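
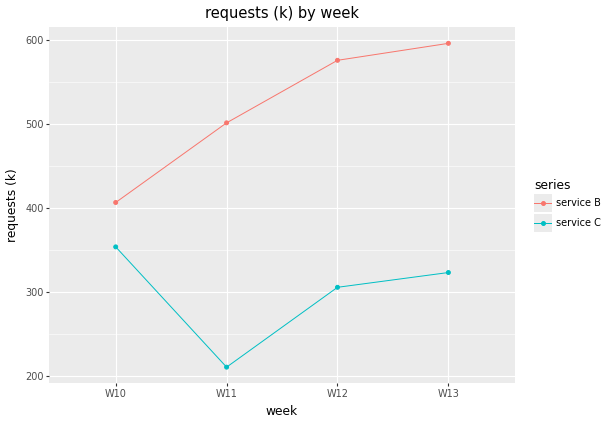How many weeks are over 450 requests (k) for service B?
Above 450: W11, W12, W13.

3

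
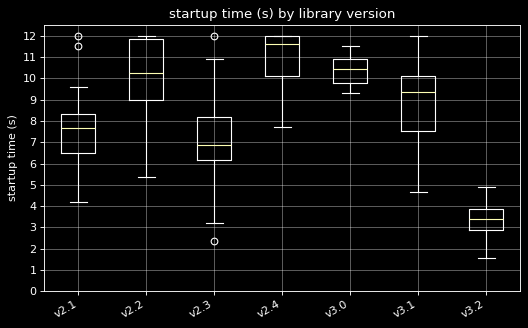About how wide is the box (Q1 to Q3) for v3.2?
≈ 1

Q3 ≈ 4, Q1 ≈ 3; IQR ≈ 1.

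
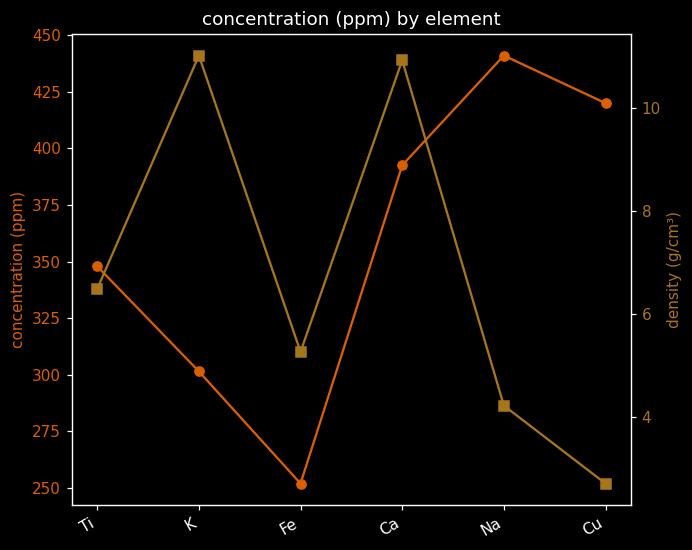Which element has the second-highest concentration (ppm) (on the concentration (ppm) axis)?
Top 3 (on the concentration (ppm) axis): Na ≈ 440, Cu ≈ 420, Ca ≈ 400.

Cu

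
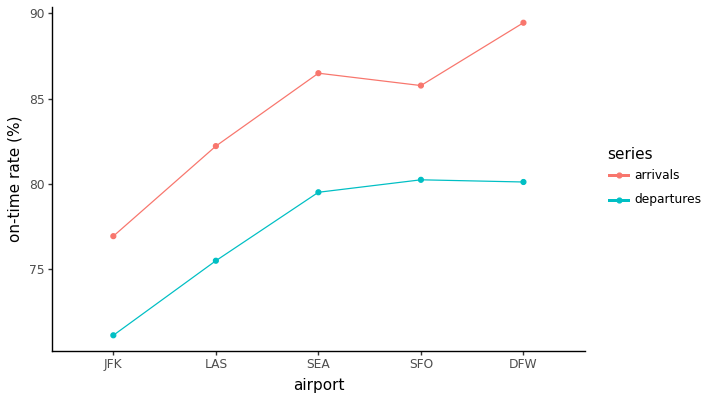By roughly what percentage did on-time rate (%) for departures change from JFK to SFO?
JFK ≈ 72, SFO ≈ 80; (80 − 72) / 72 ≈ +11.1%.

≈ +11.1%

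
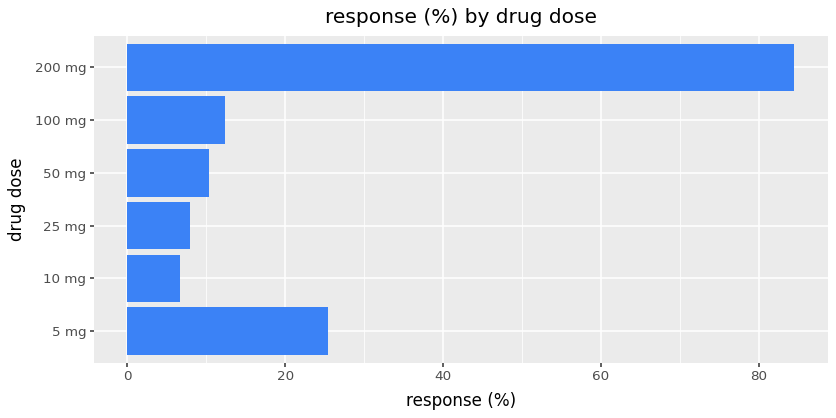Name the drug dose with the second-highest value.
5 mg

Top 3: 200 mg ≈ 80, 5 mg ≈ 30, 100 mg ≈ 10.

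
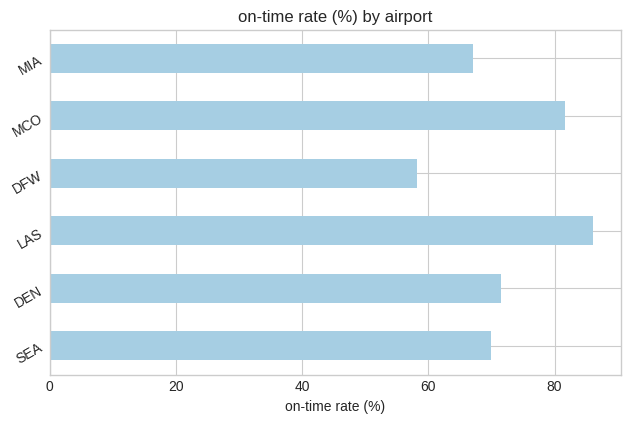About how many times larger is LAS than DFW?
≈ 1.5×

LAS ≈ 90, DFW ≈ 60; 90/60 ≈ 1.5.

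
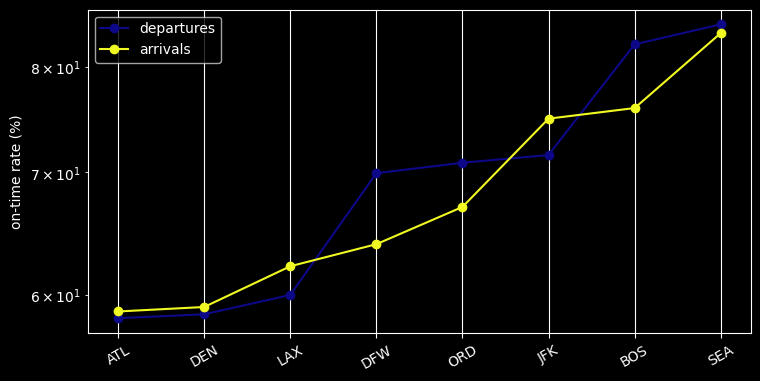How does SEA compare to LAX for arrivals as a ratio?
SEA ≈ 85, LAX ≈ 60; 85/60 ≈ 1.42.

≈ 1.42×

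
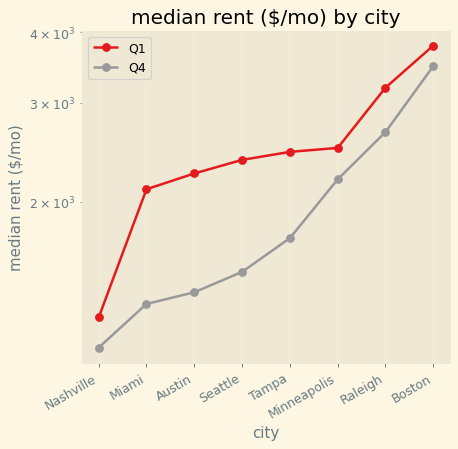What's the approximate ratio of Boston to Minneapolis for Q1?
≈ 1.6×

Boston ≈ 4000, Minneapolis ≈ 2500; 4000/2500 ≈ 1.6.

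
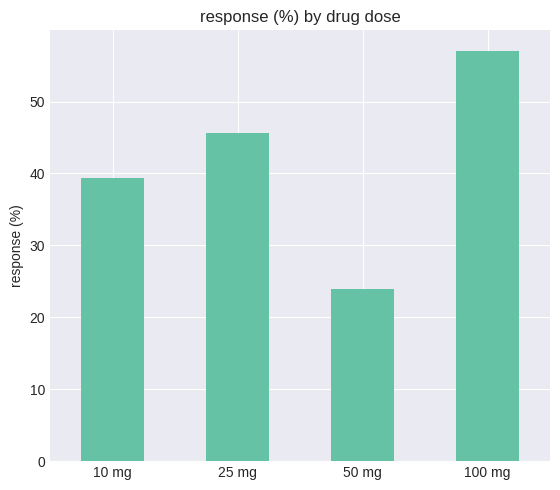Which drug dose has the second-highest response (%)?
25 mg

Top 3: 100 mg ≈ 55, 25 mg ≈ 45, 10 mg ≈ 40.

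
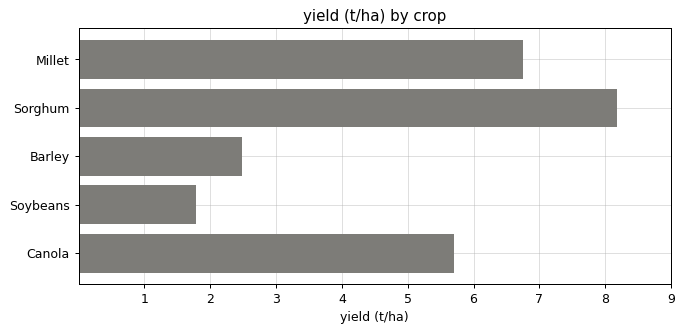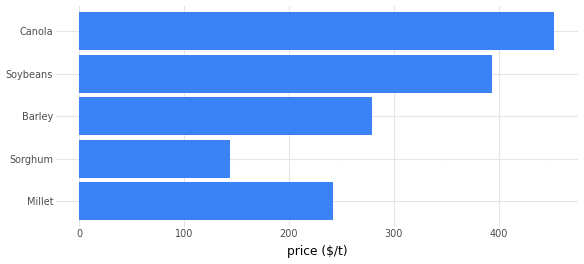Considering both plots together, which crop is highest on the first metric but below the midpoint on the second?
Chart 2 median price ($/t) ≈ 300; below-median crops: Millet, Sorghum. Among those, Sorghum has the highest yield (t/ha) (≈ 8).

Sorghum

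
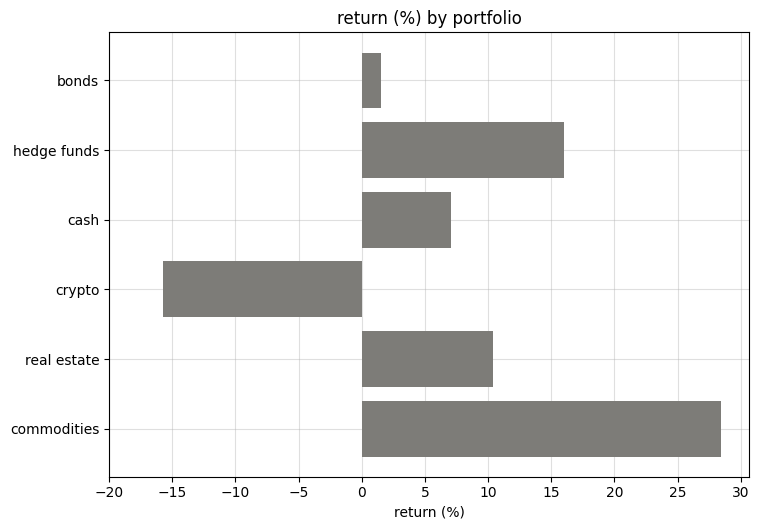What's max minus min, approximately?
≈ 45

Max commodities ≈ 30, min crypto ≈ -15; range ≈ 45.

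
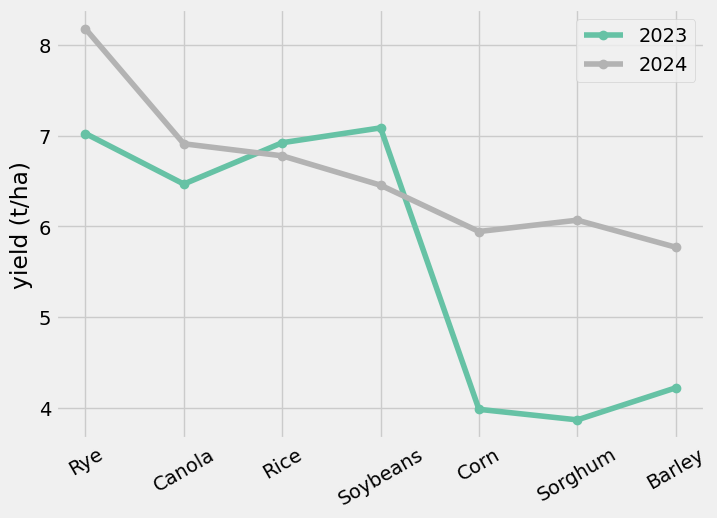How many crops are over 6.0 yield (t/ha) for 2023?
4

Above 6.0: Rye, Canola, Rice, Soybeans.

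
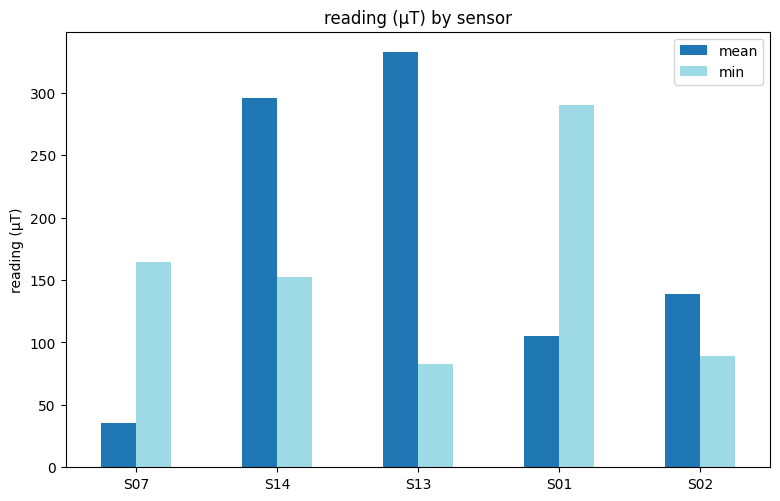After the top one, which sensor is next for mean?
S14

Top 3 for mean: S13 ≈ 350, S14 ≈ 300, S02 ≈ 150.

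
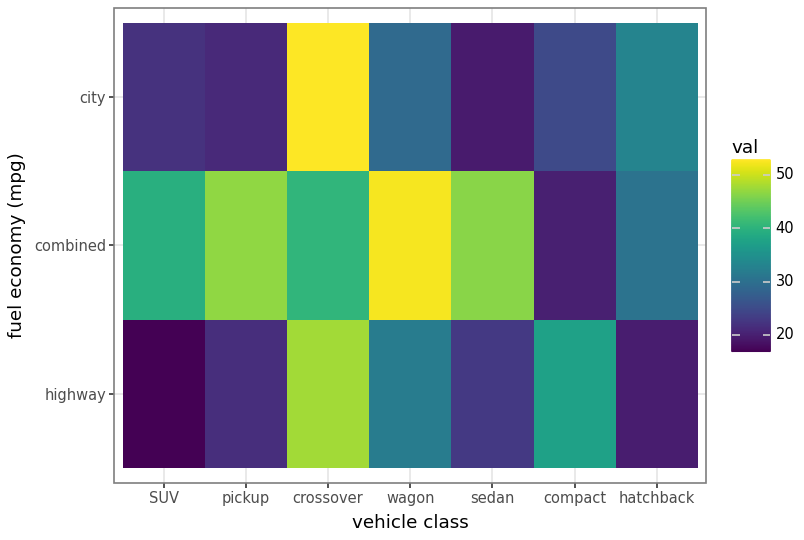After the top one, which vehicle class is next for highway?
compact

Top 3 for highway: crossover ≈ 50, compact ≈ 40, wagon ≈ 30.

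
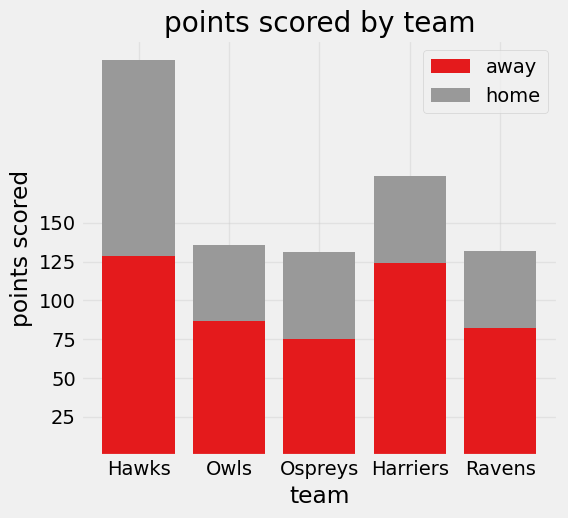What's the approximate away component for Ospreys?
≈ 75

away top ≈ 75, bottom ≈ 0; segment ≈ 75.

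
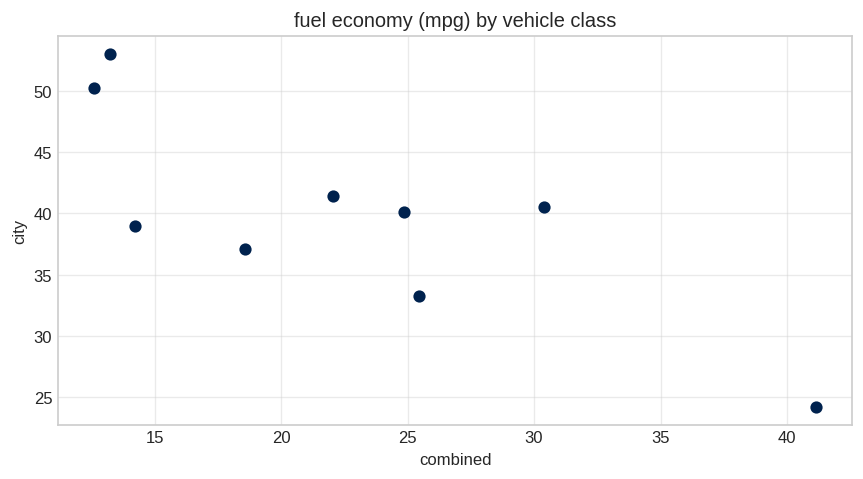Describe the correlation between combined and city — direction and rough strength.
negative, strong

Points are negatively correlated; strong (|r| ≈ 0.8).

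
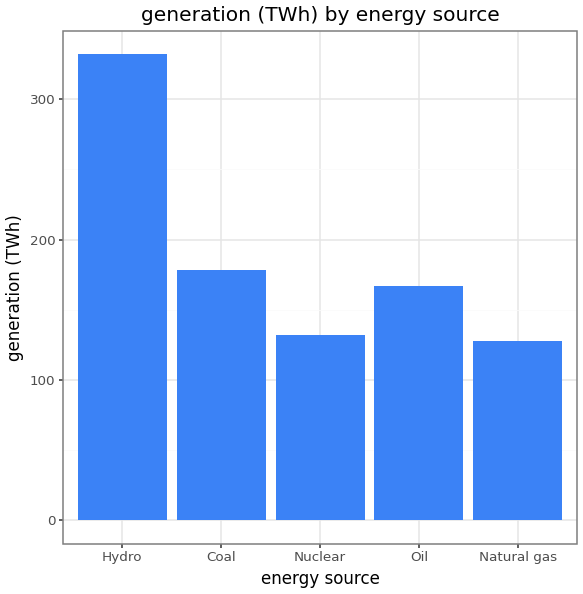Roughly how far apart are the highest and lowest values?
≈ 200

Max Hydro ≈ 350, min Natural gas ≈ 150; range ≈ 200.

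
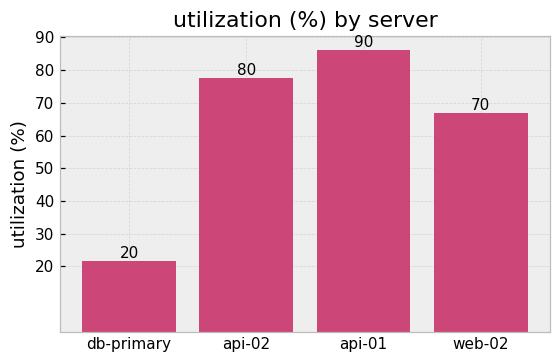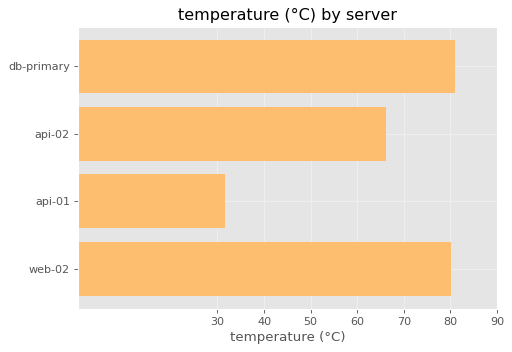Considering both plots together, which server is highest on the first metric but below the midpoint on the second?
api-01

Chart 2 median temperature (°C) ≈ 70; below-median servers: api-02, api-01. Among those, api-01 has the highest utilization (%) (≈ 90).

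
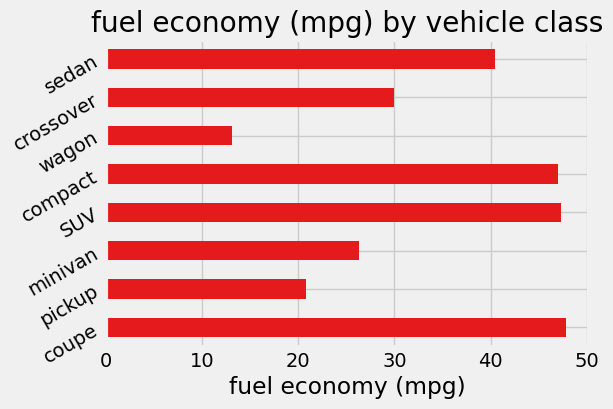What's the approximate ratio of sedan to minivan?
sedan ≈ 40, minivan ≈ 25; 40/25 ≈ 1.6.

≈ 1.6×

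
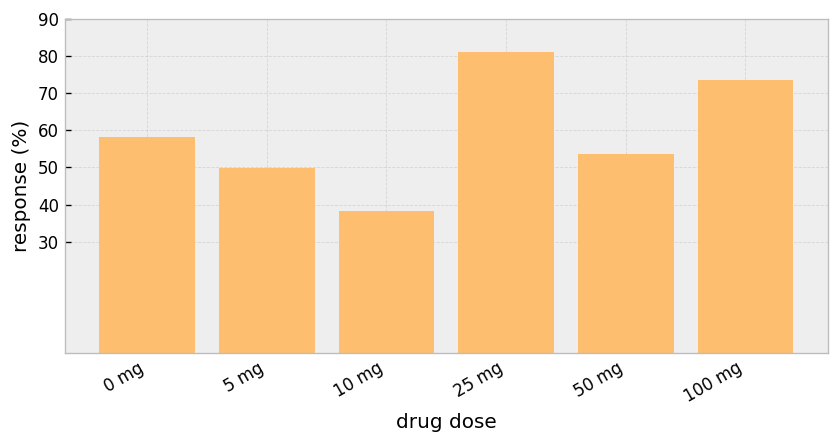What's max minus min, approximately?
Max 25 mg ≈ 80, min 10 mg ≈ 40; range ≈ 40.

≈ 40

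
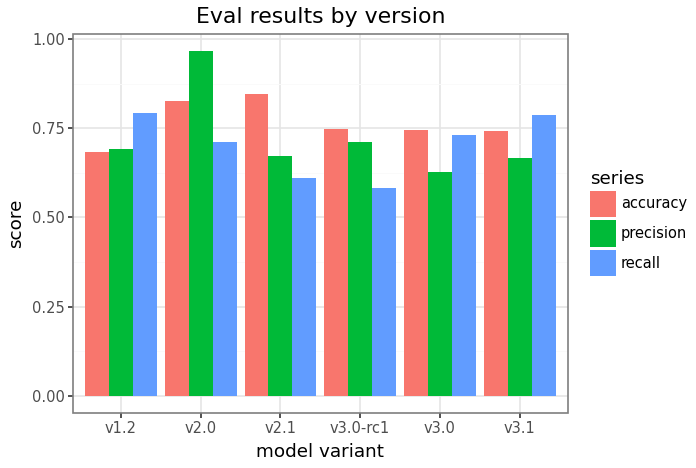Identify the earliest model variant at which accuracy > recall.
v1.2: accuracy ≈ 0.7 vs recall ≈ 0.8 (not yet); v2.0: accuracy ≈ 0.8 vs recall ≈ 0.7 (first crossover).

v2.0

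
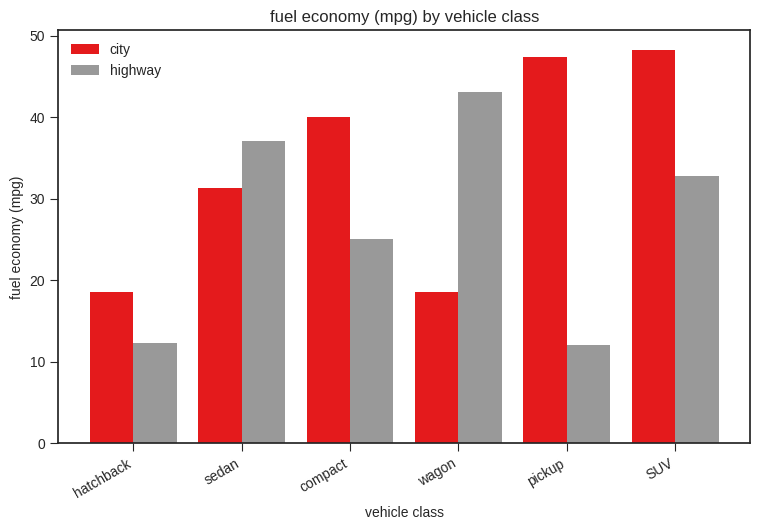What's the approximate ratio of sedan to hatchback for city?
≈ 1.5×

sedan ≈ 30, hatchback ≈ 20; 30/20 ≈ 1.5.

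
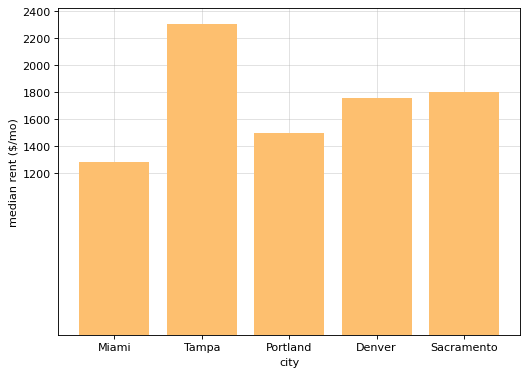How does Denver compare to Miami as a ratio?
≈ 1.5×

Denver ≈ 1800, Miami ≈ 1200; 1800/1200 ≈ 1.5.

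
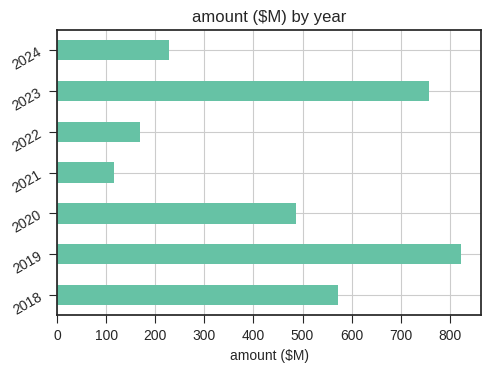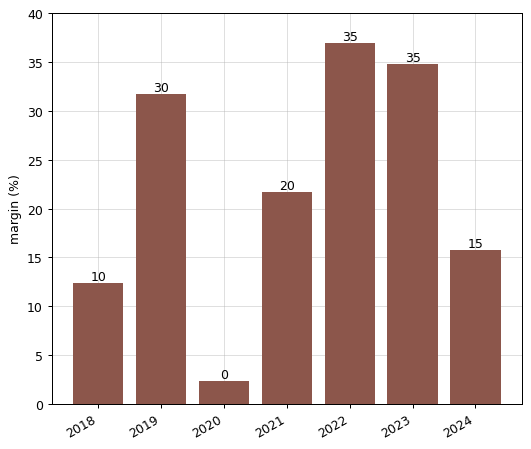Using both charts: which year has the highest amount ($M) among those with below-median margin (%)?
2018

Chart 2 median margin (%) ≈ 20; below-median years: 2018, 2020, 2024. Among those, 2018 has the highest amount ($M) (≈ 600).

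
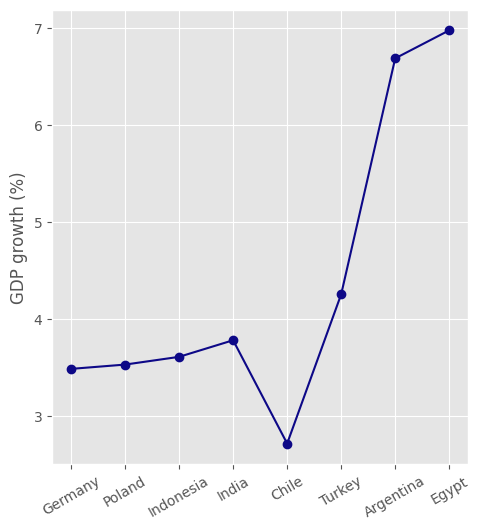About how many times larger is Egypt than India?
Egypt ≈ 7.0, India ≈ 4.0; 7.0/4.0 ≈ 1.75.

≈ 1.75×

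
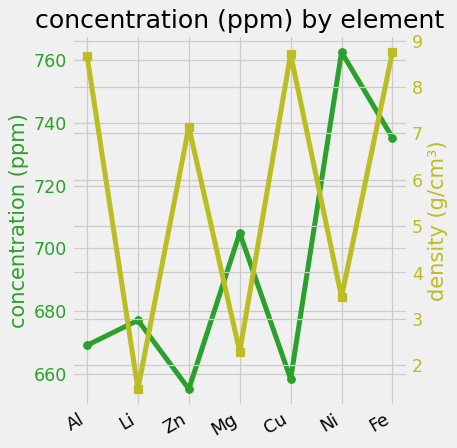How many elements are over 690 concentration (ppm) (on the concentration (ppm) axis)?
Above 690: Mg, Ni, Fe.

3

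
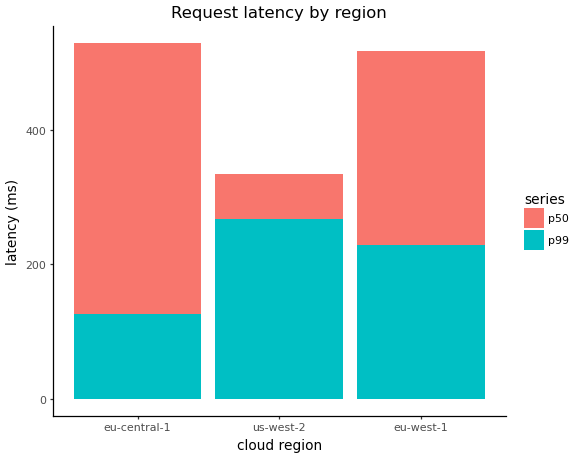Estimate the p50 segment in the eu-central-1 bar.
p50 top ≈ 550, bottom ≈ 150; segment ≈ 400.

≈ 400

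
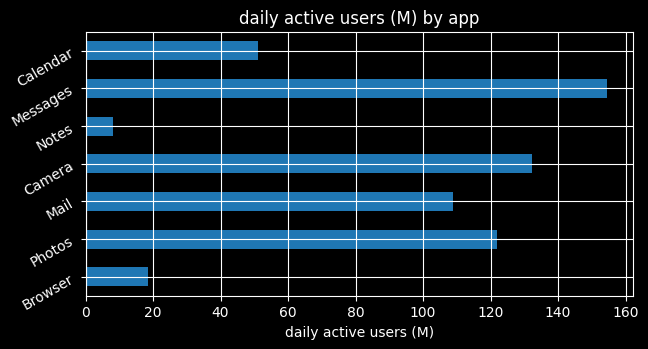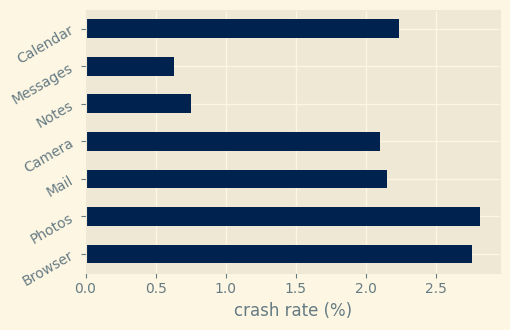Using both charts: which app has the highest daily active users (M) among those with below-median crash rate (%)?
Messages

Chart 2 median crash rate (%) ≈ 2; below-median apps: Camera, Notes, Messages. Among those, Messages has the highest daily active users (M) (≈ 160).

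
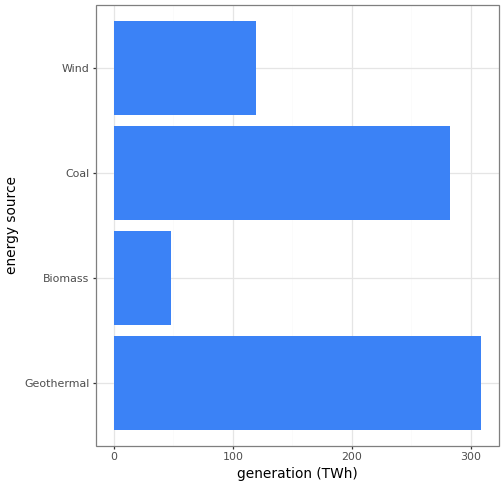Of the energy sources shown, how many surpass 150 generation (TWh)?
Above 150: Geothermal, Coal.

2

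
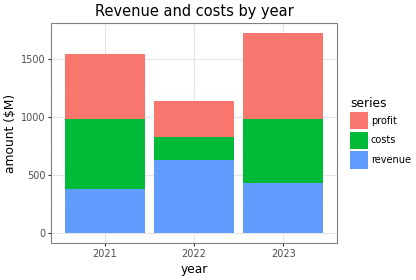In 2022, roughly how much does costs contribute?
costs top ≈ 800, bottom ≈ 600; segment ≈ 200.

≈ 200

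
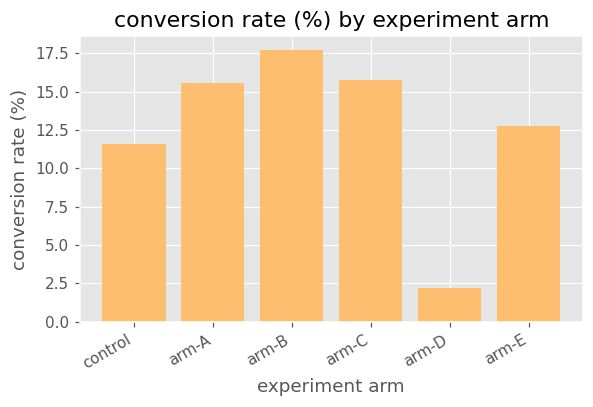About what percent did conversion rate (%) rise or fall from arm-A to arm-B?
arm-A ≈ 16, arm-B ≈ 18; (18 − 16) / 16 ≈ +12.5%.

≈ +12.5%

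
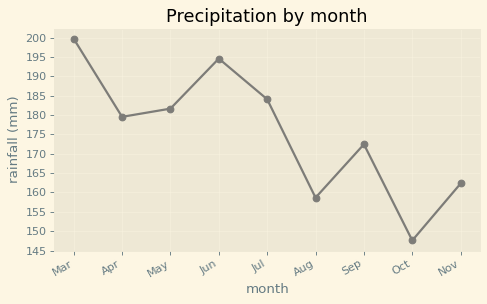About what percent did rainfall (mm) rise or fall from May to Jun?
May ≈ 180, Jun ≈ 195; (195 − 180) / 180 ≈ +8.3%.

≈ +8.3%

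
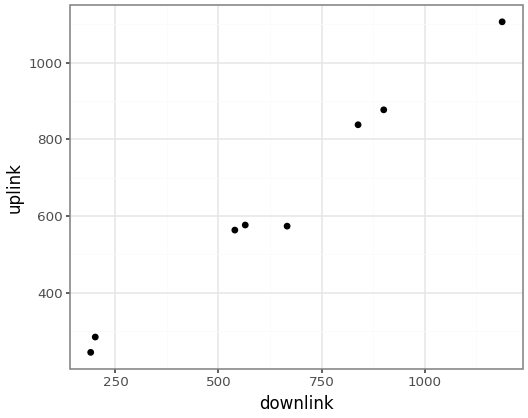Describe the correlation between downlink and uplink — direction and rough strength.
positive, strong

Points are positively correlated; strong (|r| ≈ 1.0).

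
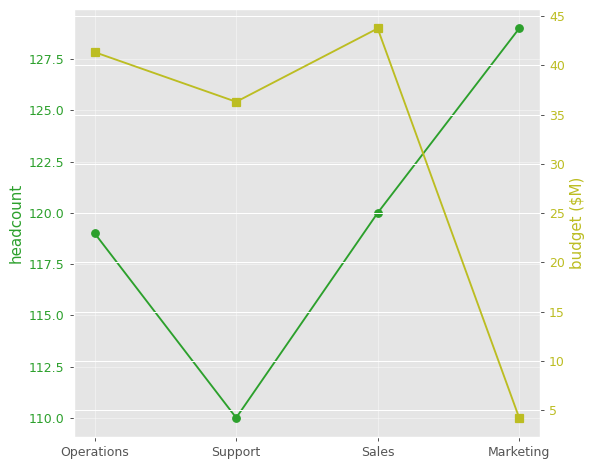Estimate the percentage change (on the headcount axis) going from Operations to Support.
Operations ≈ 120, Support ≈ 110; (110 − 120) / 120 ≈ -8.3%.

≈ -8.3%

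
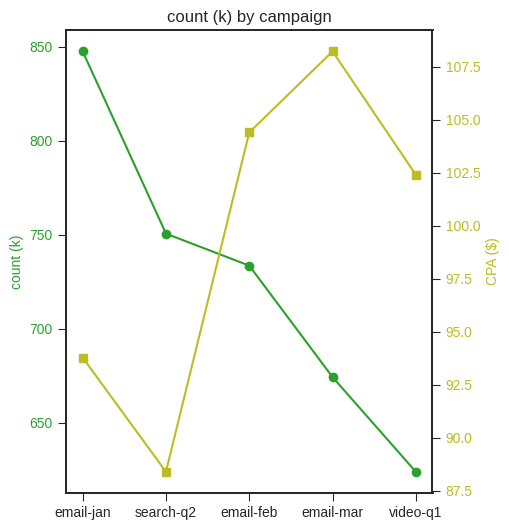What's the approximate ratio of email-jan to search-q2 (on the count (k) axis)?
≈ 1.11×

email-jan ≈ 840, search-q2 ≈ 760; 840/760 ≈ 1.11.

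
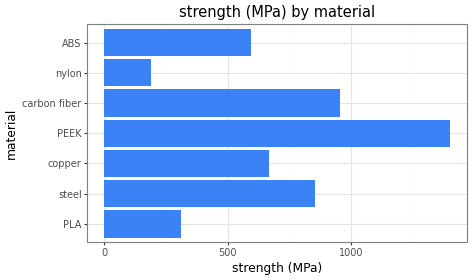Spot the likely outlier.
PEEK

PEEK ≈ 1400; the rest sit between ≈ 200 and ≈ 1000.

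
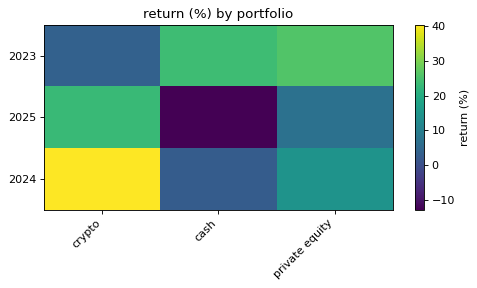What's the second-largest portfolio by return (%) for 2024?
Top 3 for 2024: crypto ≈ 40, private equity ≈ 15, cash ≈ 5.

private equity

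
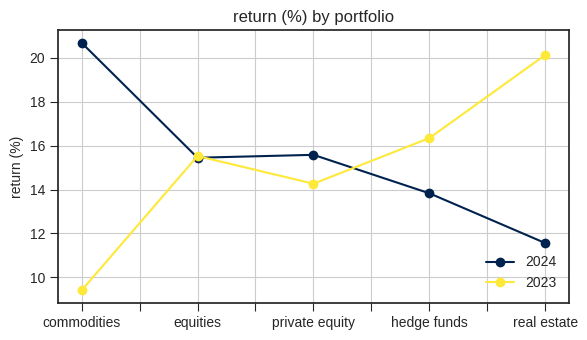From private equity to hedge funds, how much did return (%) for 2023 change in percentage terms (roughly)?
private equity ≈ 14, hedge funds ≈ 16; (16 − 14) / 14 ≈ +14.3%.

≈ +14.3%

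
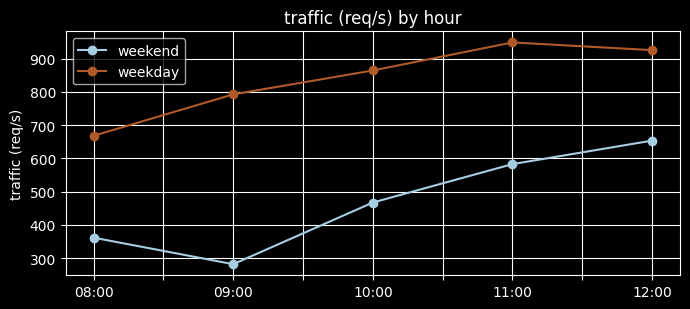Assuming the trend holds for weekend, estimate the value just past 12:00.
≈ 800

Last three: 500, 600, 700 → slope ≈ 100/step → next ≈ 800.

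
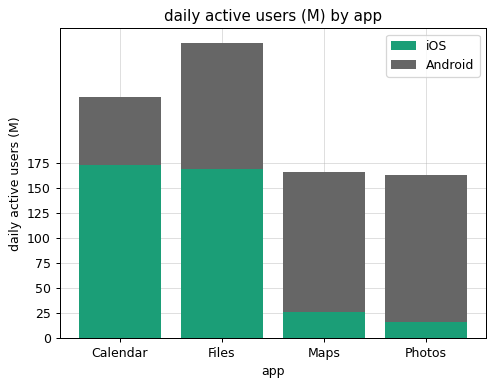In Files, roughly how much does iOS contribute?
≈ 175

iOS top ≈ 175, bottom ≈ 0; segment ≈ 175.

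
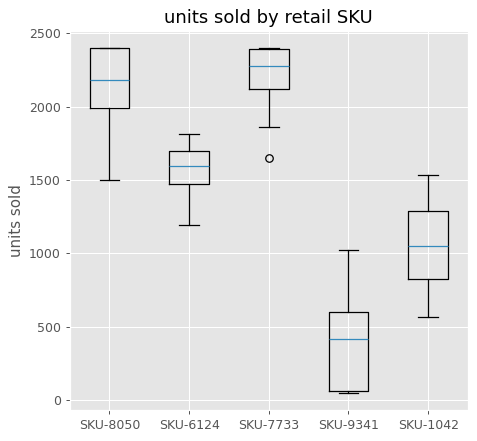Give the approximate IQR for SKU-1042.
Q3 ≈ 1200, Q1 ≈ 800; IQR ≈ 400.

≈ 400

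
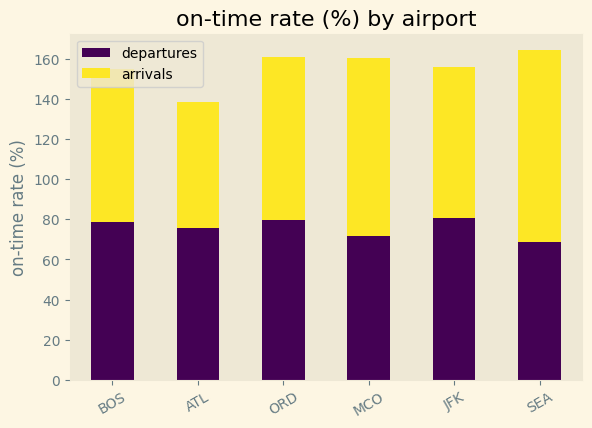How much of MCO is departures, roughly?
≈ 80

departures top ≈ 80, bottom ≈ 0; segment ≈ 80.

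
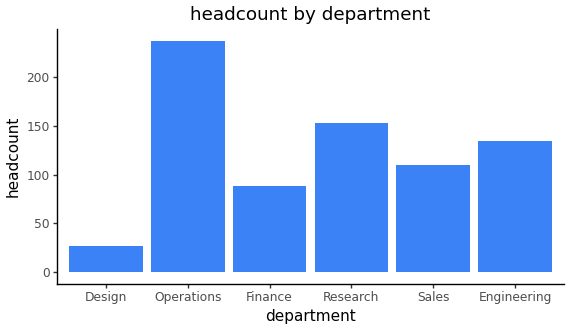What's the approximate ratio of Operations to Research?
Operations ≈ 240, Research ≈ 160; 240/160 ≈ 1.5.

≈ 1.5×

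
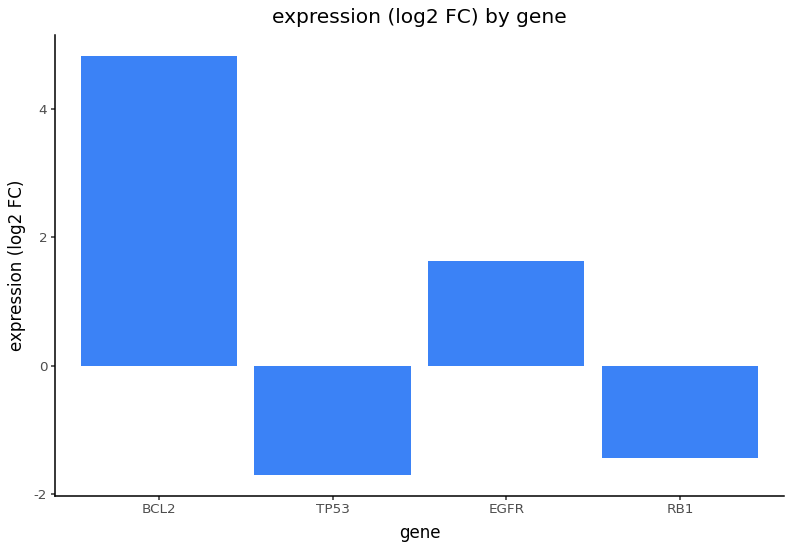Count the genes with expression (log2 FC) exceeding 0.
Above 0: BCL2, EGFR.

2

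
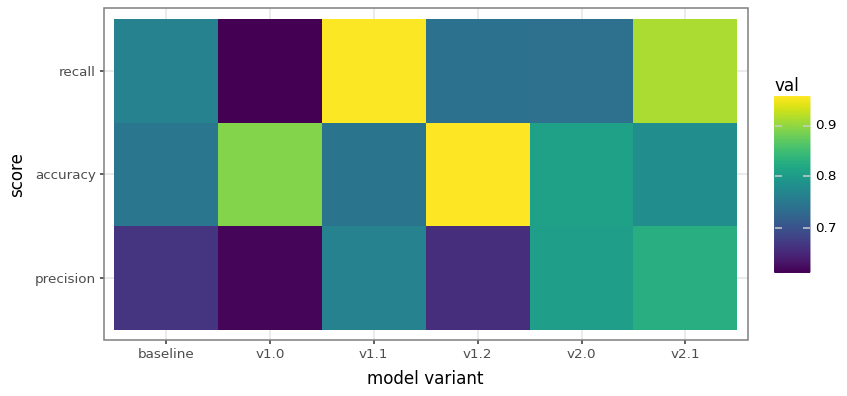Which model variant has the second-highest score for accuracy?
Top 3 for accuracy: v1.2 ≈ 0.95, v1.0 ≈ 0.90, v2.0 ≈ 0.80.

v1.0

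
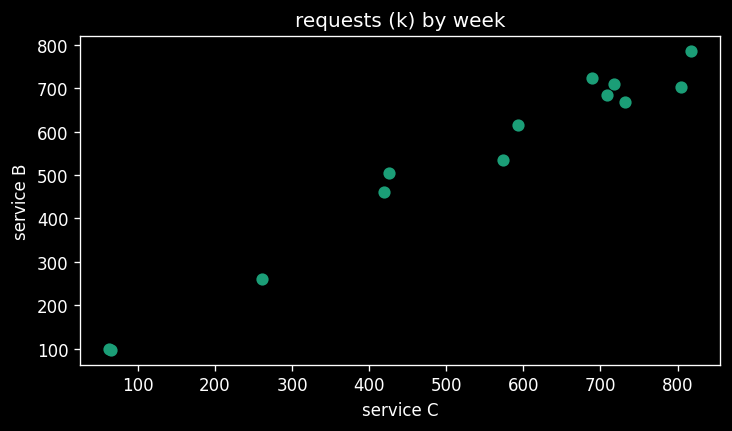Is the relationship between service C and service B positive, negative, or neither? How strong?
positive, strong

Points are positively correlated; strong (|r| ≈ 1.0).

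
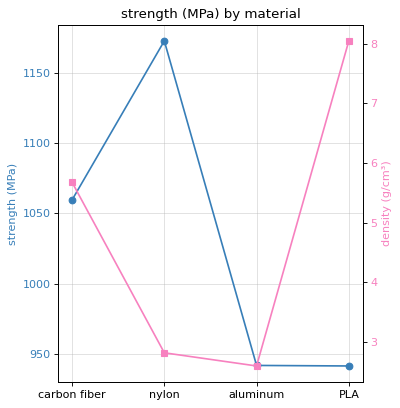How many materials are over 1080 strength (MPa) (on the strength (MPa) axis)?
1

Above 1080: nylon.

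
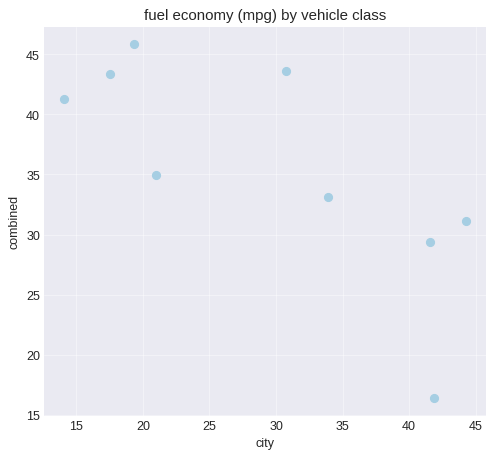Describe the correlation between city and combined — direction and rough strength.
Points are negatively correlated; strong (|r| ≈ 0.8).

negative, strong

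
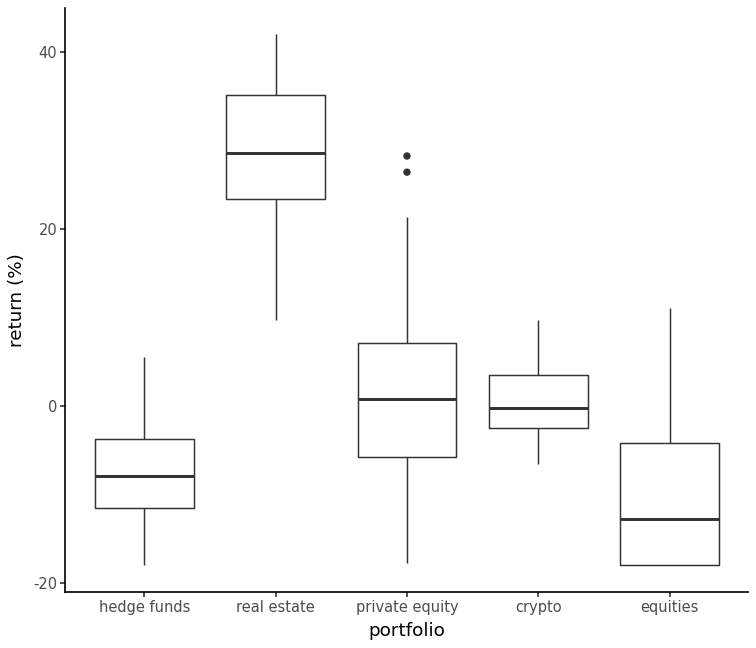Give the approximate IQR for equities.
Q3 ≈ -5, Q1 ≈ -20; IQR ≈ 15.

≈ 15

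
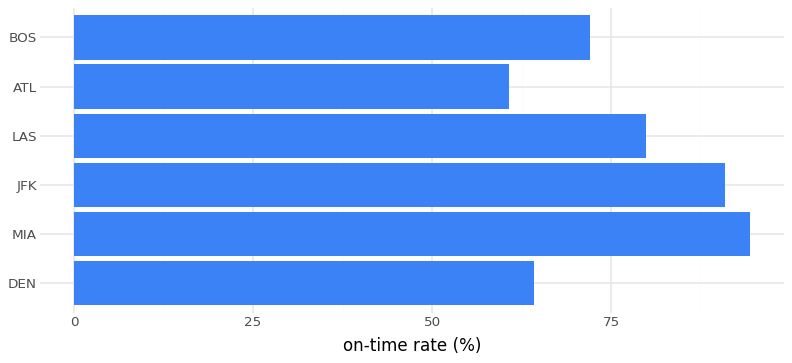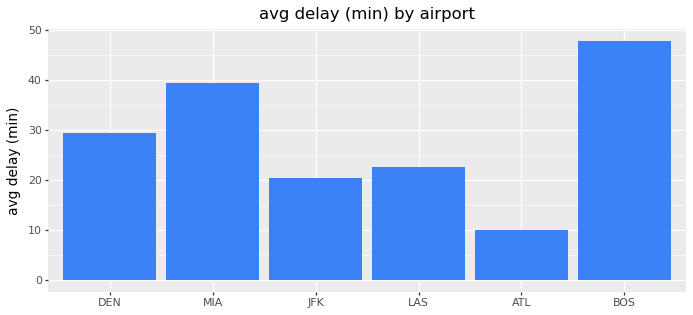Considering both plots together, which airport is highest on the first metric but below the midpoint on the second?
JFK

Chart 2 median avg delay (min) ≈ 25; below-median airports: JFK, LAS, ATL. Among those, JFK has the highest on-time rate (%) (≈ 90).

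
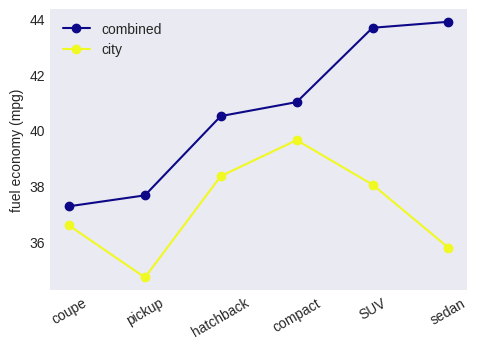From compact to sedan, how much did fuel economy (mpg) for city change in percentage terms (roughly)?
≈ -10%

compact ≈ 40, sedan ≈ 36; (36 − 40) / 40 ≈ -10%.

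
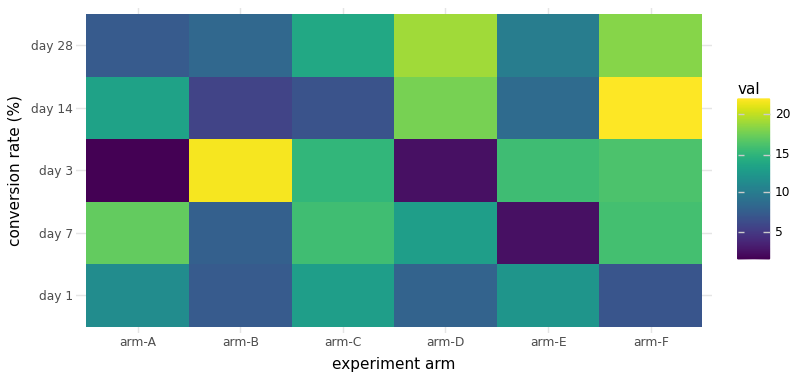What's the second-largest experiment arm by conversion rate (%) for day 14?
arm-D

Top 3 for day 14: arm-F ≈ 22, arm-D ≈ 18, arm-A ≈ 14.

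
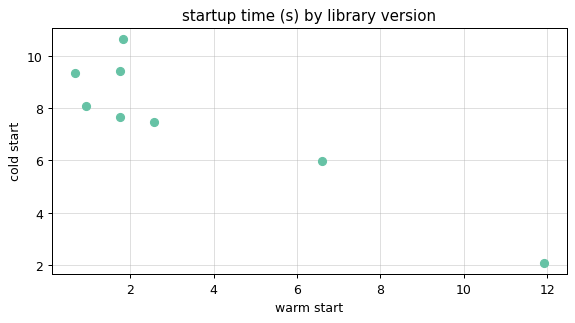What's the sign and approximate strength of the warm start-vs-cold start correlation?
Points are negatively correlated; strong (|r| ≈ 0.9).

negative, strong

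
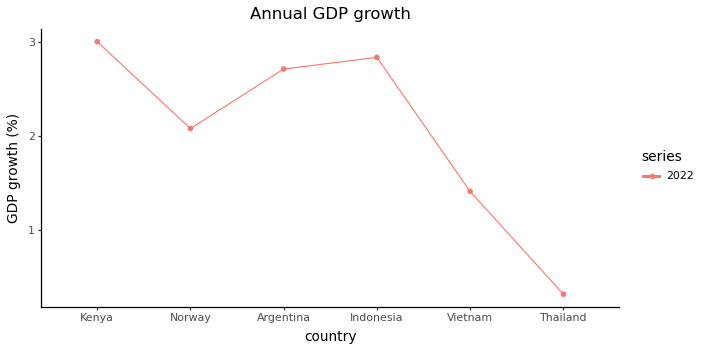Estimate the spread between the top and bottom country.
Max Kenya ≈ 3.0, min Thailand ≈ 0.5; range ≈ 2.5.

≈ 2.5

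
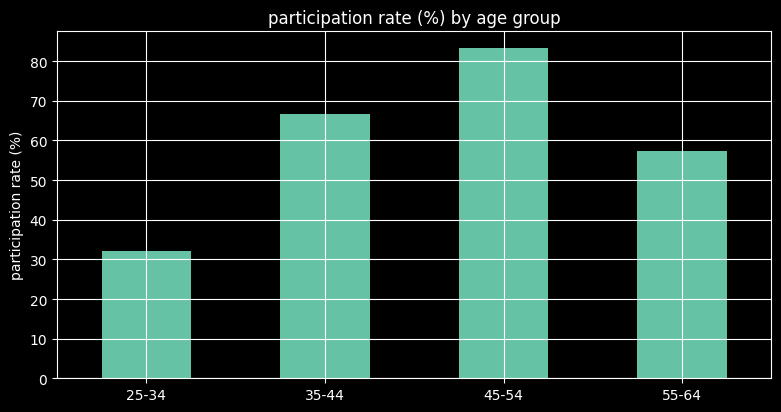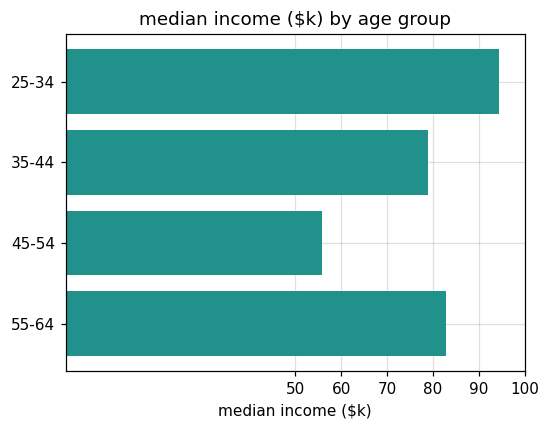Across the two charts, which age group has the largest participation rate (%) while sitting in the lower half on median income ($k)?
45-54

Chart 2 median median income ($k) ≈ 80; below-median age groups: 35-44, 45-54. Among those, 45-54 has the highest participation rate (%) (≈ 80).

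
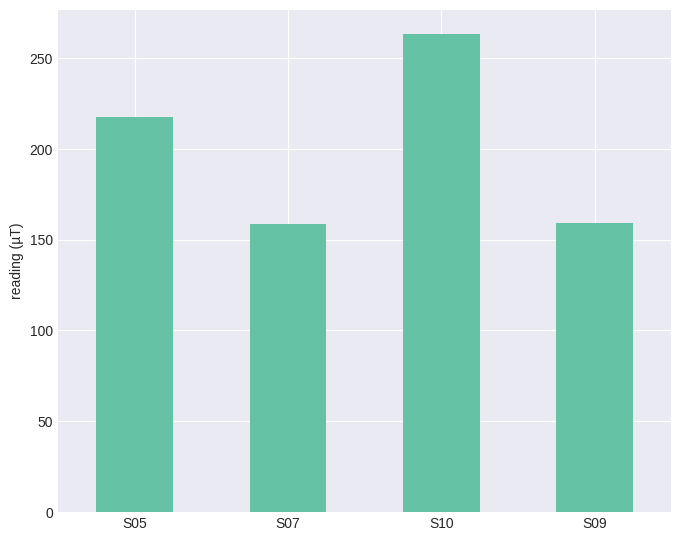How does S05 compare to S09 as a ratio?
≈ 1.5×

S05 ≈ 225, S09 ≈ 150; 225/150 ≈ 1.5.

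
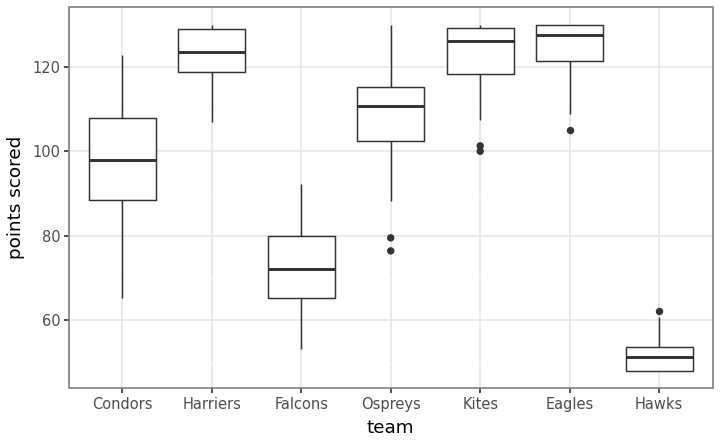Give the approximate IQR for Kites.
Q3 ≈ 130, Q1 ≈ 120; IQR ≈ 10.

≈ 10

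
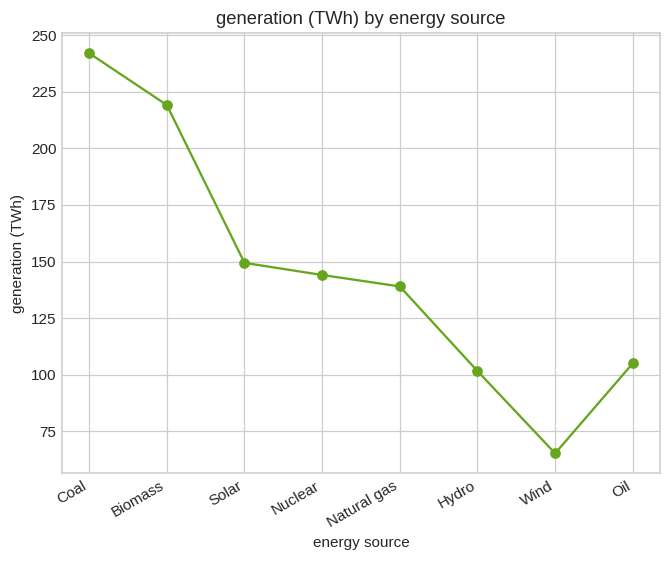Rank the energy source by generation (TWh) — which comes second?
Biomass

Top 3: Coal ≈ 240, Biomass ≈ 220, Solar ≈ 140.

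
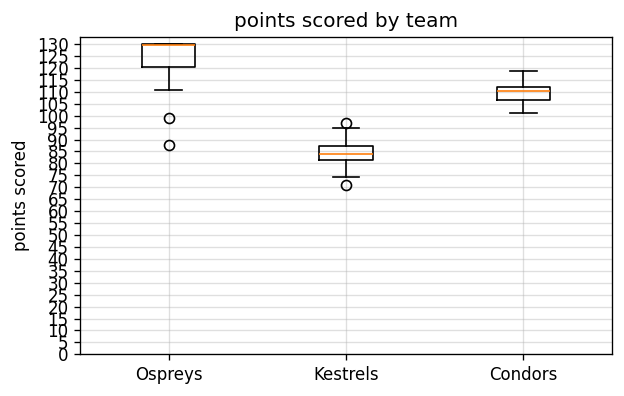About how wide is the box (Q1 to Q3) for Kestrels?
≈ 5

Q3 ≈ 85, Q1 ≈ 80; IQR ≈ 5.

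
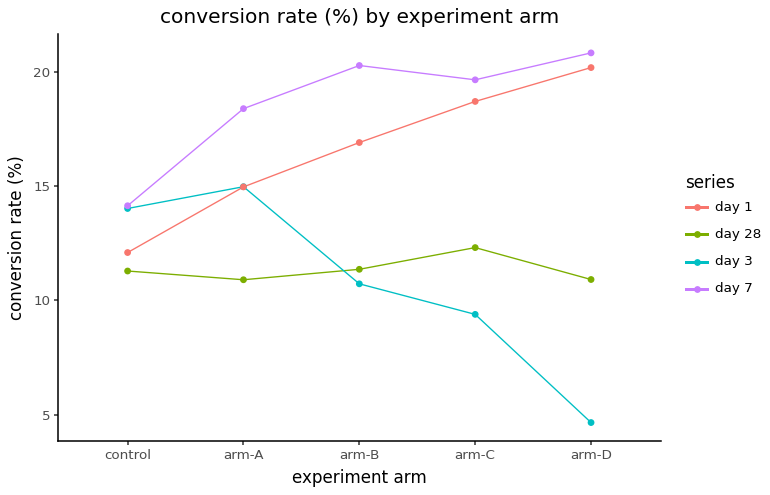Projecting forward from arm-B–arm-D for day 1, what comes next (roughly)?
≈ 22

Last three: 16, 18, 20 → slope ≈ 2/step → next ≈ 22.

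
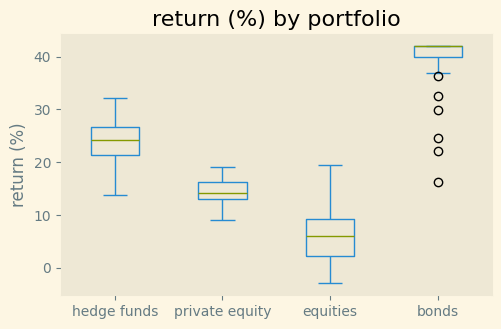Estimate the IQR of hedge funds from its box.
≈ 5

Q3 ≈ 25, Q1 ≈ 20; IQR ≈ 5.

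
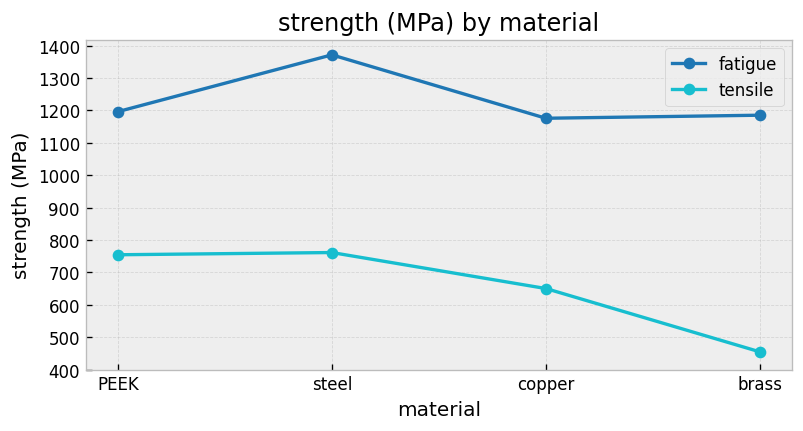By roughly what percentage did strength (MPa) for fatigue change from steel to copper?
≈ -14.3%

steel ≈ 1400, copper ≈ 1200; (1200 − 1400) / 1400 ≈ -14.3%.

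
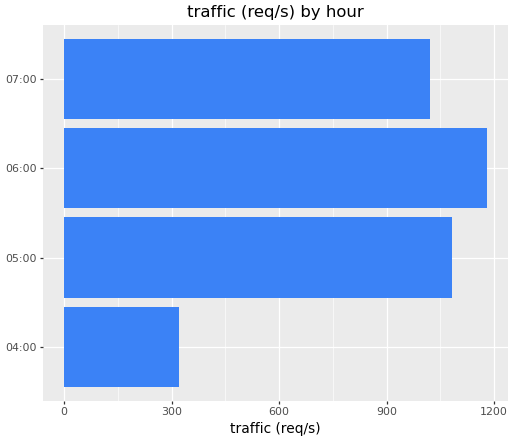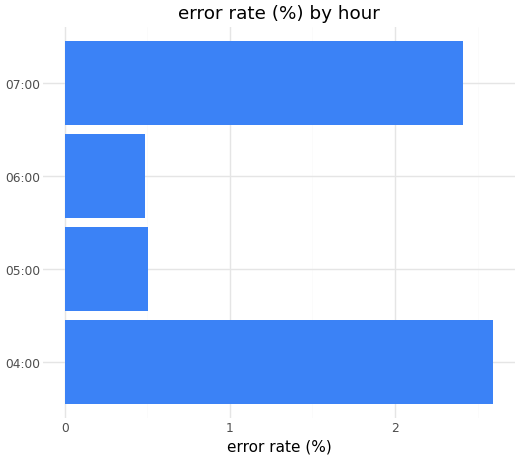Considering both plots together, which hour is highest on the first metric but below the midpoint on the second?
Chart 2 median error rate (%) ≈ 1.5; below-median hours: 05:00, 06:00. Among those, 06:00 has the highest traffic (req/s) (≈ 1200).

06:00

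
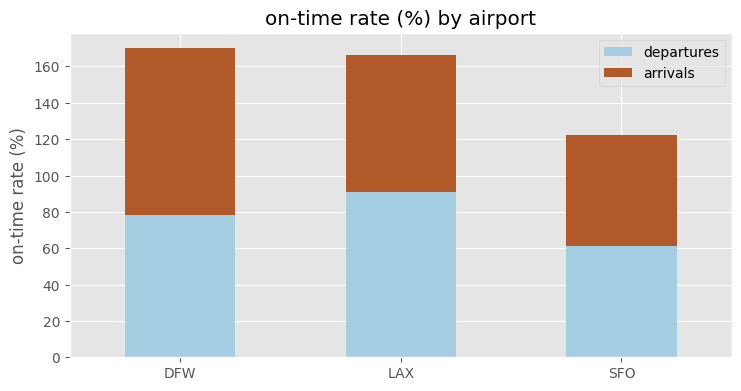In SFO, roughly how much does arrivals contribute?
≈ 60

arrivals top ≈ 120, bottom ≈ 60; segment ≈ 60.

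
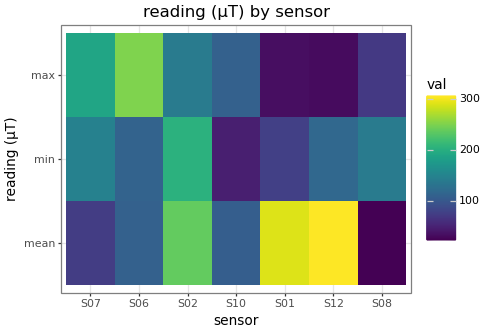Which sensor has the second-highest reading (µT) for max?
S07

Top 3 for max: S06 ≈ 250, S07 ≈ 200, S02 ≈ 150.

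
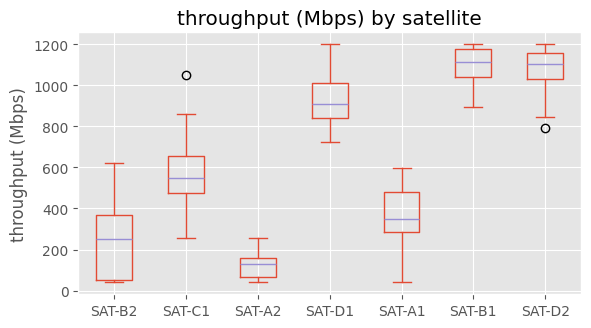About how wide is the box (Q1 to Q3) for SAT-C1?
≈ 200

Q3 ≈ 700, Q1 ≈ 500; IQR ≈ 200.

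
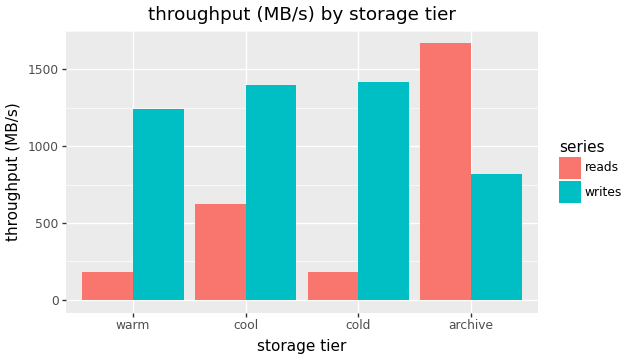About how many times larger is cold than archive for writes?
≈ 1.75×

cold ≈ 1400, archive ≈ 800; 1400/800 ≈ 1.75.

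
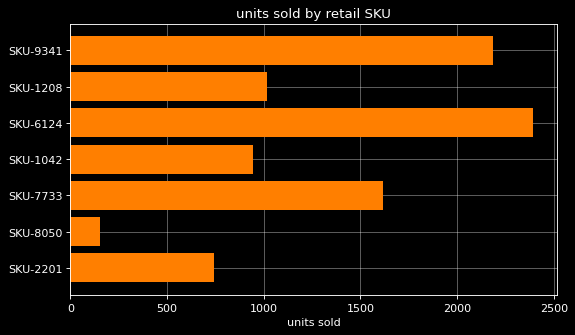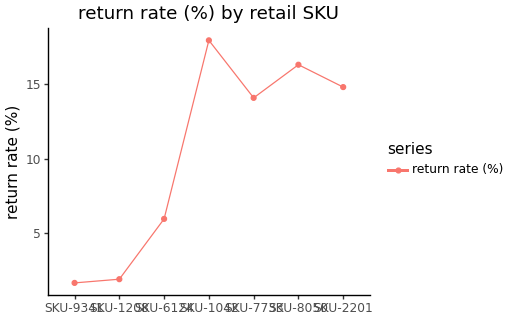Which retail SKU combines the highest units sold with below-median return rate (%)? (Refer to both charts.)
SKU-6124

Chart 2 median return rate (%) ≈ 14; below-median retail SKUs: SKU-9341, SKU-1208, SKU-6124. Among those, SKU-6124 has the highest units sold (≈ 2500).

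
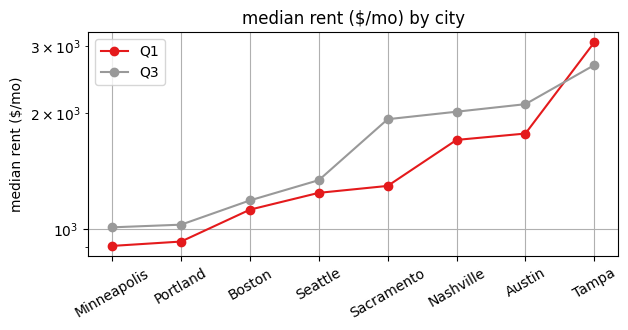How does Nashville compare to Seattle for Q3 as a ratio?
Nashville ≈ 2000, Seattle ≈ 1400; 2000/1400 ≈ 1.43.

≈ 1.43×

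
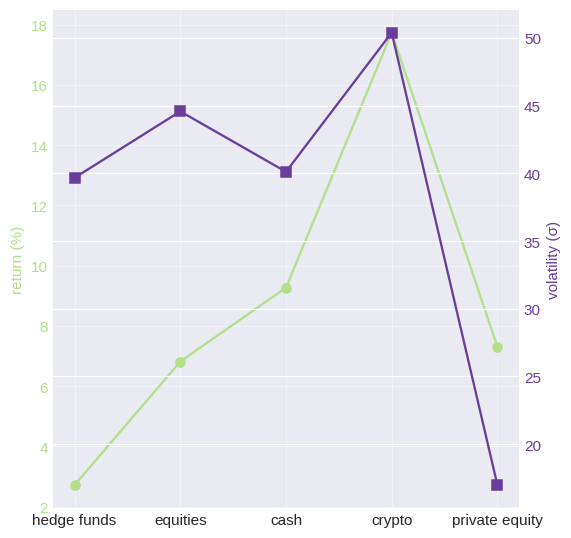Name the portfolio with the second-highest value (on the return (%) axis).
cash

Top 3 (on the return (%) axis): crypto ≈ 18, cash ≈ 10, private equity ≈ 8.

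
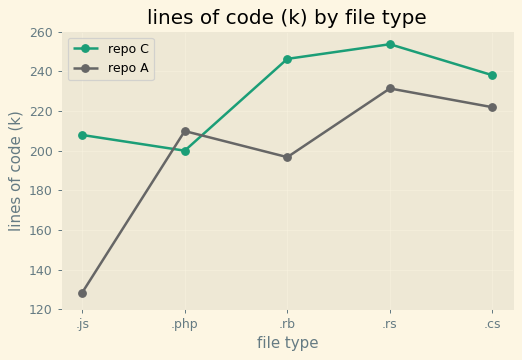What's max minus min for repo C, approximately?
≈ 60

Max .rs ≈ 260, min .php ≈ 200; range ≈ 60.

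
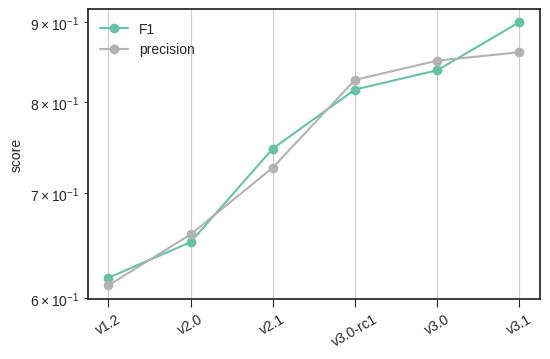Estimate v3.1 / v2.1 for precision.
v3.1 ≈ 0.85, v2.1 ≈ 0.75; 0.85/0.75 ≈ 1.13.

≈ 1.13×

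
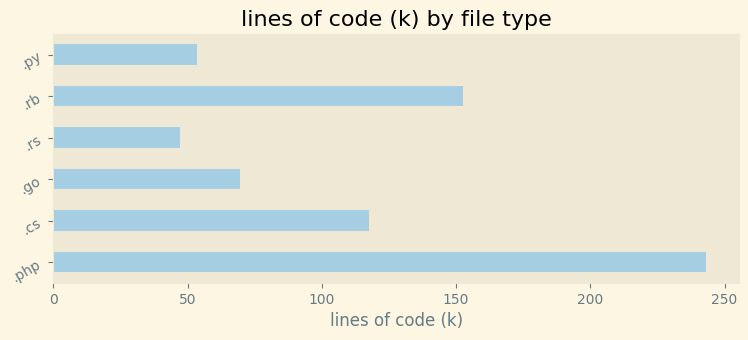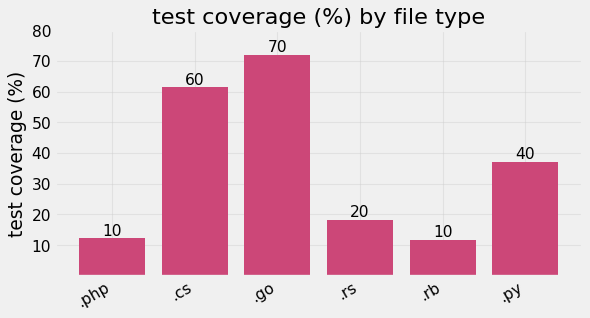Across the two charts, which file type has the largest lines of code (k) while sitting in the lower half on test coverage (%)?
Chart 2 median test coverage (%) ≈ 30; below-median file types: .php, .rs, .rb. Among those, .php has the highest lines of code (k) (≈ 250).

.php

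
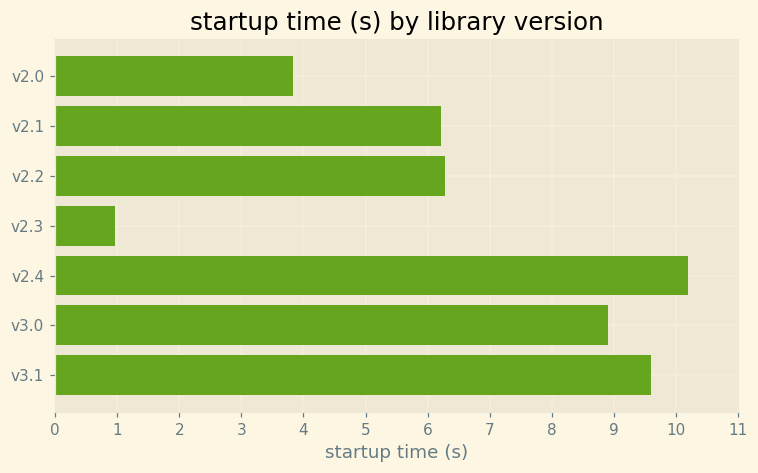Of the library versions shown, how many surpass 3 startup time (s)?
Above 3: v2.0, v2.1, v2.2, v2.4, v3.0, v3.1.

6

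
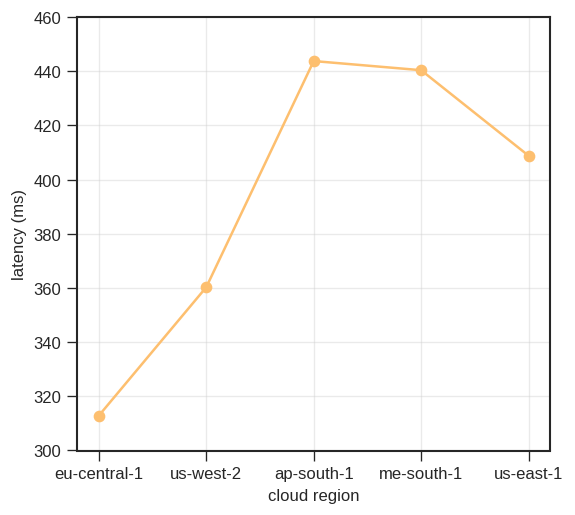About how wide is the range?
Max ap-south-1 ≈ 440, min eu-central-1 ≈ 320; range ≈ 120.

≈ 120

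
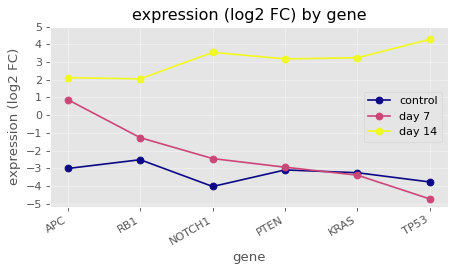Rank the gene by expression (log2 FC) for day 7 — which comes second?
RB1

Top 3 for day 7: APC ≈ 1, RB1 ≈ -1, NOTCH1 ≈ -2.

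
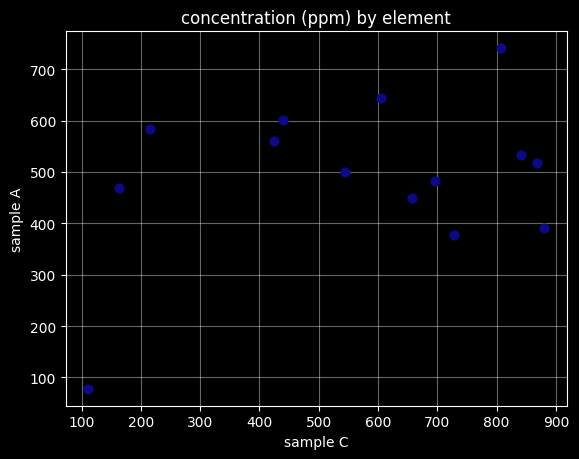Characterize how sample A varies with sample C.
positive, weak

Points are positively correlated; weak (|r| ≈ 0.3).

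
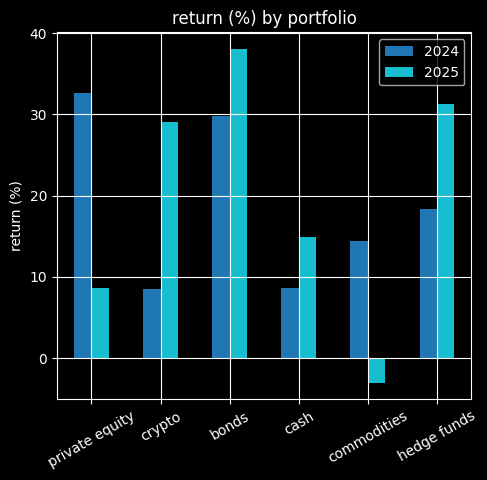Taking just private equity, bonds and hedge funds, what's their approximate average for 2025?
(10 + 40 + 30) / 3 ≈ 27.

≈ 27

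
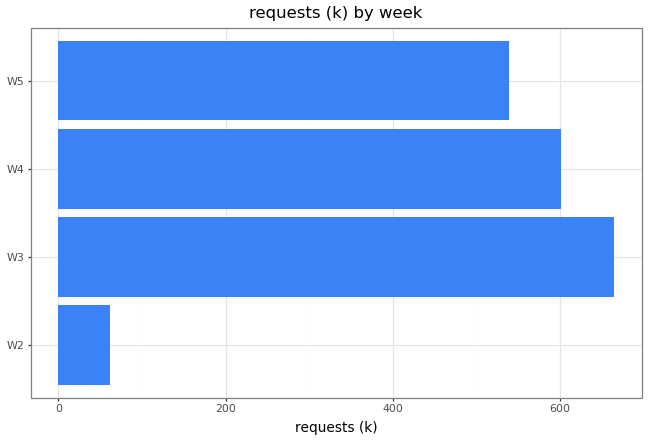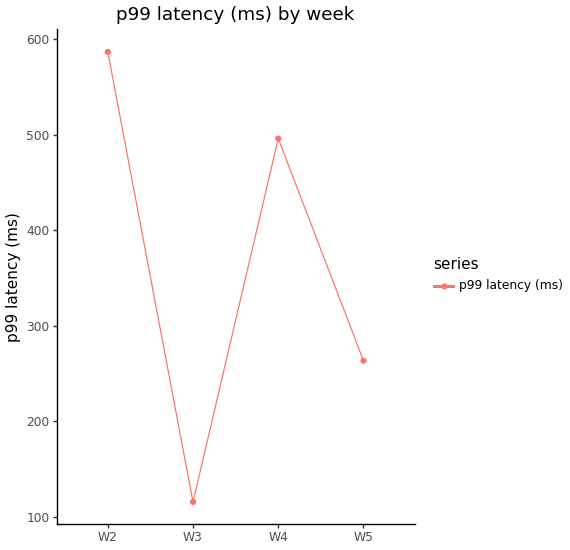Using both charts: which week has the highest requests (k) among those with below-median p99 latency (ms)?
W3

Chart 2 median p99 latency (ms) ≈ 400; below-median weeks: W3, W5. Among those, W3 has the highest requests (k) (≈ 700).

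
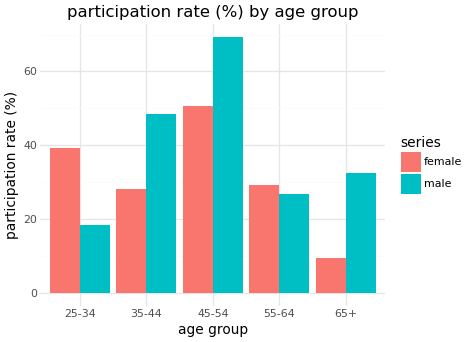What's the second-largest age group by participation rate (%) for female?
25-34

Top 3 for female: 45-54 ≈ 50, 25-34 ≈ 40, 55-64 ≈ 30.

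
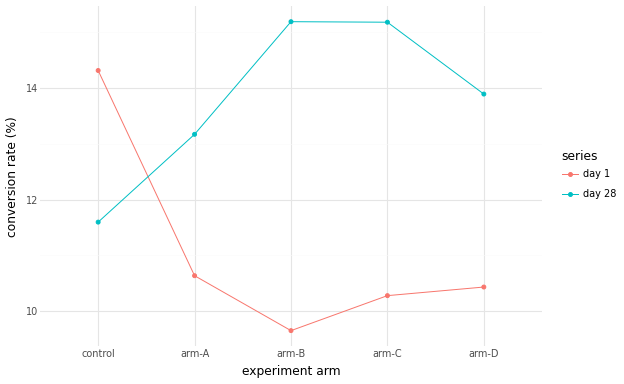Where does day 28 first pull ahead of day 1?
arm-A

control: day 28 ≈ 11.5 vs day 1 ≈ 14.5 (not yet); arm-A: day 28 ≈ 13.0 vs day 1 ≈ 10.5 (first crossover).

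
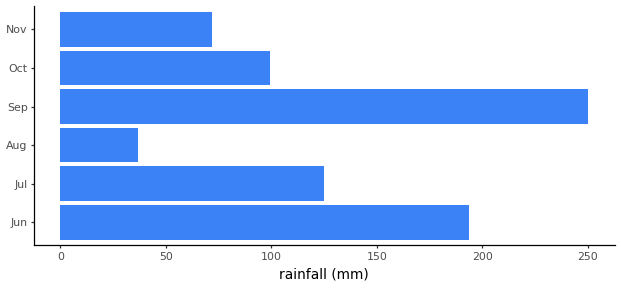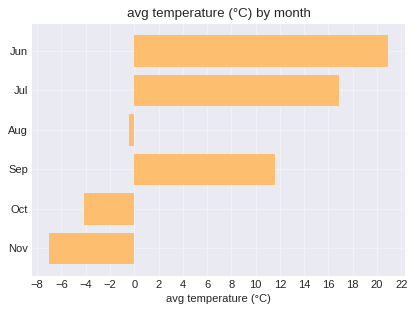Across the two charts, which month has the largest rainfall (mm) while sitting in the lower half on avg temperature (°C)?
Oct

Chart 2 median avg temperature (°C) ≈ 6; below-median months: Aug, Oct, Nov. Among those, Oct has the highest rainfall (mm) (≈ 100).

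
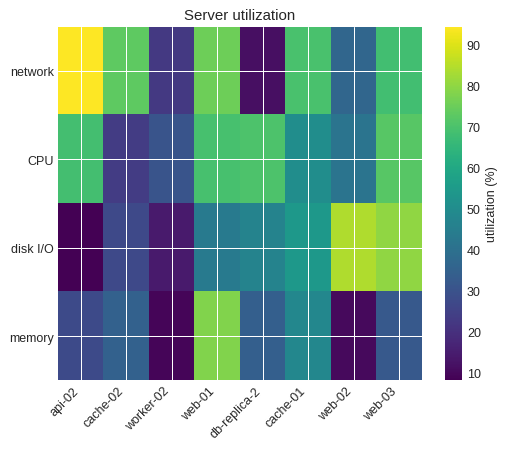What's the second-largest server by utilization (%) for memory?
cache-01

Top 3 for memory: web-01 ≈ 80, cache-01 ≈ 50, cache-02 ≈ 30.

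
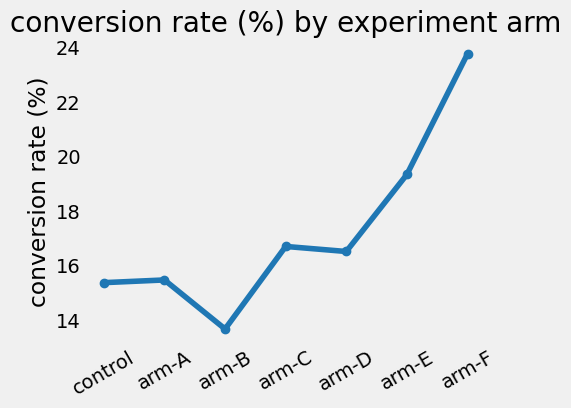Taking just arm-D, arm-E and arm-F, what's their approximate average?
≈ 20

(17 + 19 + 24) / 3 ≈ 20.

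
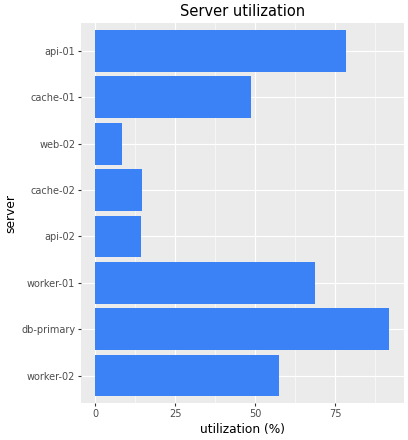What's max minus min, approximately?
Max db-primary ≈ 90, min web-02 ≈ 10; range ≈ 80.

≈ 80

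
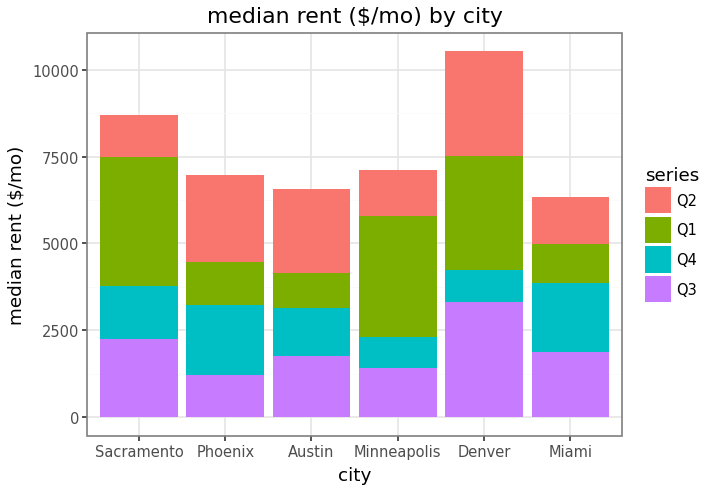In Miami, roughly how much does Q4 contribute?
Q4 top ≈ 4000, bottom ≈ 2000; segment ≈ 2000.

≈ 2000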